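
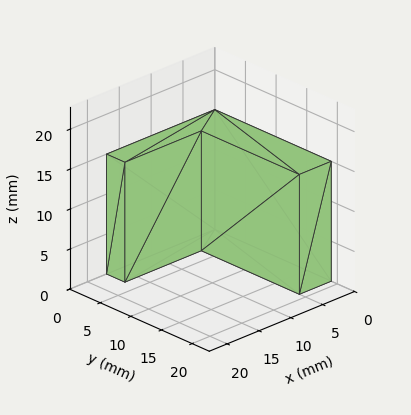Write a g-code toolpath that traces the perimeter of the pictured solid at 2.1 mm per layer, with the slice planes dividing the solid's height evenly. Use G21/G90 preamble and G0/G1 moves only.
Reading the render: the shape is an L-shaped prism: outer 17 × 19 mm, arm thicknesses ≈ 3 mm (horizontal) and 5 mm (vertical), extruded 15 mm in z (dimensions read to the nearest mm from the axis ticks). For the g-code, the solid's height is divided into equal slices at the stated Δz and each level perimeter traced with G1 moves after a G0 lift.

; perimeter-only toolpath
G21 ; units = mm
G90 ; absolute positioning
G28 ; home
; layer 1
G0 Z2.1
G0 X0.0 Y0.0
G1 X17.0 Y0.0
G1 X17.0 Y3.0
G1 X5.0 Y3.0
G1 X5.0 Y19.0
G1 X0.0 Y19.0
G1 X0.0 Y0.0
; layer 2
G0 Z4.3
G0 X0.0 Y0.0
G1 X17.0 Y0.0
G1 X17.0 Y3.0
G1 X5.0 Y3.0
G1 X5.0 Y19.0
G1 X0.0 Y19.0
G1 X0.0 Y0.0
; layer 3
G0 Z6.4
G0 X0.0 Y0.0
G1 X17.0 Y0.0
G1 X17.0 Y3.0
G1 X5.0 Y3.0
G1 X5.0 Y19.0
G1 X0.0 Y19.0
G1 X0.0 Y0.0
; layer 4
G0 Z8.6
G0 X0.0 Y0.0
G1 X17.0 Y0.0
G1 X17.0 Y3.0
G1 X5.0 Y3.0
G1 X5.0 Y19.0
G1 X0.0 Y19.0
G1 X0.0 Y0.0
; layer 5
G0 Z10.7
G0 X0.0 Y0.0
G1 X17.0 Y0.0
G1 X17.0 Y3.0
G1 X5.0 Y3.0
G1 X5.0 Y19.0
G1 X0.0 Y19.0
G1 X0.0 Y0.0
; layer 6
G0 Z12.9
G0 X0.0 Y0.0
G1 X17.0 Y0.0
G1 X17.0 Y3.0
G1 X5.0 Y3.0
G1 X5.0 Y19.0
G1 X0.0 Y19.0
G1 X0.0 Y0.0
; layer 7
G0 Z15.0
G0 X0.0 Y0.0
G1 X17.0 Y0.0
G1 X17.0 Y3.0
G1 X5.0 Y3.0
G1 X5.0 Y19.0
G1 X0.0 Y19.0
G1 X0.0 Y0.0
M2 ; end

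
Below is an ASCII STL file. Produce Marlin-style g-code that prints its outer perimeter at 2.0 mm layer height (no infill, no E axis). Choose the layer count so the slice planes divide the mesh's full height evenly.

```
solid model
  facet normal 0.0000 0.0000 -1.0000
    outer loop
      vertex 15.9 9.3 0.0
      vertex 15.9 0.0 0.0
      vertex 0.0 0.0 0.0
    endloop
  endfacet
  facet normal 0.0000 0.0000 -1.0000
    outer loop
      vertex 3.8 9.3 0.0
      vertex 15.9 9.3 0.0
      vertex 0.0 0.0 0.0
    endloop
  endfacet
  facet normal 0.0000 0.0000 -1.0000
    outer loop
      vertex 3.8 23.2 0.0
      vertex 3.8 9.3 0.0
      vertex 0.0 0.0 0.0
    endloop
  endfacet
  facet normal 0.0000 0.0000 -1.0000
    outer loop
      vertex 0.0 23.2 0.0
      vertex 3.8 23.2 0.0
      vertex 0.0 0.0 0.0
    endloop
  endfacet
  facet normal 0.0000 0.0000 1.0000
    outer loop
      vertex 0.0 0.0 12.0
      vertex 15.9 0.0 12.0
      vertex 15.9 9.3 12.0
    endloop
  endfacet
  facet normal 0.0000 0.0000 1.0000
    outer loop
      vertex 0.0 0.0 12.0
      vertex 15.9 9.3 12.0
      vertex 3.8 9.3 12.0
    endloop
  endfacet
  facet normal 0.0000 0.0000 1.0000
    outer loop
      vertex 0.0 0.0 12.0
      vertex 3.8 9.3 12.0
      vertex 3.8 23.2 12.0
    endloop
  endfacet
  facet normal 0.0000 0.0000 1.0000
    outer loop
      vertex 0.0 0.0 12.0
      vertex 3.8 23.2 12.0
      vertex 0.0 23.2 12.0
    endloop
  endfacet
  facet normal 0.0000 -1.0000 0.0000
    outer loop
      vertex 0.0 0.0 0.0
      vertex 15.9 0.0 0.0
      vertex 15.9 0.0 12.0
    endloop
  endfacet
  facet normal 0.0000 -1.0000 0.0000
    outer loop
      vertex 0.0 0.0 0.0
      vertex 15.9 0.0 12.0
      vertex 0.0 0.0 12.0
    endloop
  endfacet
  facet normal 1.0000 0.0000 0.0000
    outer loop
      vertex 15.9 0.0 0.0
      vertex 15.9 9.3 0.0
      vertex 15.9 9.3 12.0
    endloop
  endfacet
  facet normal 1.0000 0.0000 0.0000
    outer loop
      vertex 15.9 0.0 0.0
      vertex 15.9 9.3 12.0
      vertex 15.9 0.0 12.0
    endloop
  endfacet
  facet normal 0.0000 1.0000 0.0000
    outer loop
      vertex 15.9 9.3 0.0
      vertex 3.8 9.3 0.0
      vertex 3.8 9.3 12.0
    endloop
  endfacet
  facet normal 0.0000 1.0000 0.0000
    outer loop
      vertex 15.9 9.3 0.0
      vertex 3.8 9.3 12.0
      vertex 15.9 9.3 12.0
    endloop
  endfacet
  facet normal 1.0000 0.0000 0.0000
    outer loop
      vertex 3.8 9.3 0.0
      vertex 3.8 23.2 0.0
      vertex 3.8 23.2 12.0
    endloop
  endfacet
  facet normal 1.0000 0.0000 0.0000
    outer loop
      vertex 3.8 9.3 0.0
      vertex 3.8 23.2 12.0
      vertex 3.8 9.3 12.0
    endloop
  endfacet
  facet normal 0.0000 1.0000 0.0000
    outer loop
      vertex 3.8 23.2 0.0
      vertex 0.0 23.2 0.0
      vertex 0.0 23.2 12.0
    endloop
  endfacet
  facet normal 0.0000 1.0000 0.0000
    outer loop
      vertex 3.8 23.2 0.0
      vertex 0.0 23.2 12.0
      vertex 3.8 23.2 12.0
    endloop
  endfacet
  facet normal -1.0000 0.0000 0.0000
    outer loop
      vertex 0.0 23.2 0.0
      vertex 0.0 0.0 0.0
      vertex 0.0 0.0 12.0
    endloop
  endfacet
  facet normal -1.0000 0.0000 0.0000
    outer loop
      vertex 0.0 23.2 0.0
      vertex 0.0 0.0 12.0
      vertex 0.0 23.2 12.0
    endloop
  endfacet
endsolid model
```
; perimeter-only toolpath
G21 ; units = mm
G90 ; absolute positioning
G28 ; home
; layer 1
G0 Z2.0
G0 X0.0 Y0.0
G1 X15.9 Y0.0
G1 X15.9 Y9.3
G1 X3.8 Y9.3
G1 X3.8 Y23.2
G1 X0.0 Y23.2
G1 X0.0 Y0.0
; layer 2
G0 Z4.0
G0 X0.0 Y0.0
G1 X15.9 Y0.0
G1 X15.9 Y9.3
G1 X3.8 Y9.3
G1 X3.8 Y23.2
G1 X0.0 Y23.2
G1 X0.0 Y0.0
; layer 3
G0 Z6.0
G0 X0.0 Y0.0
G1 X15.9 Y0.0
G1 X15.9 Y9.3
G1 X3.8 Y9.3
G1 X3.8 Y23.2
G1 X0.0 Y23.2
G1 X0.0 Y0.0
; layer 4
G0 Z8.0
G0 X0.0 Y0.0
G1 X15.9 Y0.0
G1 X15.9 Y9.3
G1 X3.8 Y9.3
G1 X3.8 Y23.2
G1 X0.0 Y23.2
G1 X0.0 Y0.0
; layer 5
G0 Z10.0
G0 X0.0 Y0.0
G1 X15.9 Y0.0
G1 X15.9 Y9.3
G1 X3.8 Y9.3
G1 X3.8 Y23.2
G1 X0.0 Y23.2
G1 X0.0 Y0.0
; layer 6
G0 Z12.0
G0 X0.0 Y0.0
G1 X15.9 Y0.0
G1 X15.9 Y9.3
G1 X3.8 Y9.3
G1 X3.8 Y23.2
G1 X0.0 Y23.2
G1 X0.0 Y0.0
M2 ; end

The solid is an L-shaped prism: outer 15.9 × 23.2 mm, arm thicknesses ≈ 9.3 mm (horizontal) and 3.8 mm (vertical), extruded 12 mm in z. Slicing at Δz = 2.0 mm — 6 equal slices spanning the solid's height, so layer i sits at z = i·h/6 — gives 6 non-empty perimeters. Each is a 6-segment closed polygon; G0 lifts to the layer z and rapids to the start vertex, then G1 traces the edges.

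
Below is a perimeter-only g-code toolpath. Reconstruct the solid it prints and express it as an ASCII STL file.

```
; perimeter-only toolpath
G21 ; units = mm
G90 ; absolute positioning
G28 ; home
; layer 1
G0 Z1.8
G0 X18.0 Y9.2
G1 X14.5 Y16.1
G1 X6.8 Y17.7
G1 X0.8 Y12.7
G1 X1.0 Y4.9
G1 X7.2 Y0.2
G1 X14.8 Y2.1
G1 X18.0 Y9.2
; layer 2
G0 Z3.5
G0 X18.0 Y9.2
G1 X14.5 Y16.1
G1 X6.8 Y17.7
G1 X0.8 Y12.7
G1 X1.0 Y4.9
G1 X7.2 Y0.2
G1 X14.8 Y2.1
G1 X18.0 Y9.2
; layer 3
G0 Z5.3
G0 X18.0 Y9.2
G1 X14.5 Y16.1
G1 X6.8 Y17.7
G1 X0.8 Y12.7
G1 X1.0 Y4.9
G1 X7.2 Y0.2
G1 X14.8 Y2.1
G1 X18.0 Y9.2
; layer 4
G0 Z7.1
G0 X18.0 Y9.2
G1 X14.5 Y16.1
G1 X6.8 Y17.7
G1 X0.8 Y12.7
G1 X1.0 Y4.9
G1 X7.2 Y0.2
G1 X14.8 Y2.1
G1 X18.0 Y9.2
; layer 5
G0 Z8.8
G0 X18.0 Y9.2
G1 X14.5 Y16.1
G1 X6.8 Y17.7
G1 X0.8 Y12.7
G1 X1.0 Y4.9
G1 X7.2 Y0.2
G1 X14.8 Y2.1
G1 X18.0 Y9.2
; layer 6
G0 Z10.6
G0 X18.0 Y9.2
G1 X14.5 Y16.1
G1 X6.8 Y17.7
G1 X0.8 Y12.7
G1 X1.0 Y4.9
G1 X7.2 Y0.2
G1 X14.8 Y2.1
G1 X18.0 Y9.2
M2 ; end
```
solid part
  facet normal 0.0000 0.0000 -1.0000
    outer loop
      vertex 6.8 17.7 0.0
      vertex 14.5 16.1 0.0
      vertex 18.0 9.2 0.0
    endloop
  endfacet
  facet normal 0.0000 0.0000 -1.0000
    outer loop
      vertex 0.8 12.7 0.0
      vertex 6.8 17.7 0.0
      vertex 18.0 9.2 0.0
    endloop
  endfacet
  facet normal 0.0000 0.0000 -1.0000
    outer loop
      vertex 1.0 4.9 0.0
      vertex 0.8 12.7 0.0
      vertex 18.0 9.2 0.0
    endloop
  endfacet
  facet normal 0.0000 0.0000 -1.0000
    outer loop
      vertex 7.2 0.2 0.0
      vertex 1.0 4.9 0.0
      vertex 18.0 9.2 0.0
    endloop
  endfacet
  facet normal 0.0000 0.0000 -1.0000
    outer loop
      vertex 14.8 2.1 0.0
      vertex 7.2 0.2 0.0
      vertex 18.0 9.2 0.0
    endloop
  endfacet
  facet normal 0.0000 0.0000 1.0000
    outer loop
      vertex 18.0 9.2 10.6
      vertex 14.5 16.1 10.6
      vertex 6.8 17.7 10.6
    endloop
  endfacet
  facet normal 0.0000 0.0000 1.0000
    outer loop
      vertex 18.0 9.2 10.6
      vertex 6.8 17.7 10.6
      vertex 0.8 12.7 10.6
    endloop
  endfacet
  facet normal 0.0000 0.0000 1.0000
    outer loop
      vertex 18.0 9.2 10.6
      vertex 0.8 12.7 10.6
      vertex 1.0 4.9 10.6
    endloop
  endfacet
  facet normal 0.0000 0.0000 1.0000
    outer loop
      vertex 18.0 9.2 10.6
      vertex 1.0 4.9 10.6
      vertex 7.2 0.2 10.6
    endloop
  endfacet
  facet normal 0.0000 0.0000 1.0000
    outer loop
      vertex 18.0 9.2 10.6
      vertex 7.2 0.2 10.6
      vertex 14.8 2.1 10.6
    endloop
  endfacet
  facet normal 0.8918 0.4524 0.0000
    outer loop
      vertex 18.0 9.2 0.0
      vertex 14.5 16.1 0.0
      vertex 14.5 16.1 10.6
    endloop
  endfacet
  facet normal 0.8918 0.4524 0.0000
    outer loop
      vertex 18.0 9.2 0.0
      vertex 14.5 16.1 10.6
      vertex 18.0 9.2 10.6
    endloop
  endfacet
  facet normal 0.2034 0.9791 0.0000
    outer loop
      vertex 14.5 16.1 0.0
      vertex 6.8 17.7 0.0
      vertex 6.8 17.7 10.6
    endloop
  endfacet
  facet normal 0.2034 0.9791 0.0000
    outer loop
      vertex 14.5 16.1 0.0
      vertex 6.8 17.7 10.6
      vertex 14.5 16.1 10.6
    endloop
  endfacet
  facet normal -0.6402 0.7682 0.0000
    outer loop
      vertex 6.8 17.7 0.0
      vertex 0.8 12.7 0.0
      vertex 0.8 12.7 10.6
    endloop
  endfacet
  facet normal -0.6402 0.7682 0.0000
    outer loop
      vertex 6.8 17.7 0.0
      vertex 0.8 12.7 10.6
      vertex 6.8 17.7 10.6
    endloop
  endfacet
  facet normal -0.9997 -0.0256 0.0000
    outer loop
      vertex 0.8 12.7 0.0
      vertex 1.0 4.9 0.0
      vertex 1.0 4.9 10.6
    endloop
  endfacet
  facet normal -0.9997 -0.0256 0.0000
    outer loop
      vertex 0.8 12.7 0.0
      vertex 1.0 4.9 10.6
      vertex 0.8 12.7 10.6
    endloop
  endfacet
  facet normal -0.6041 -0.7969 0.0000
    outer loop
      vertex 1.0 4.9 0.0
      vertex 7.2 0.2 0.0
      vertex 7.2 0.2 10.6
    endloop
  endfacet
  facet normal -0.6041 -0.7969 0.0000
    outer loop
      vertex 1.0 4.9 0.0
      vertex 7.2 0.2 10.6
      vertex 1.0 4.9 10.6
    endloop
  endfacet
  facet normal 0.2425 -0.9701 0.0000
    outer loop
      vertex 7.2 0.2 0.0
      vertex 14.8 2.1 0.0
      vertex 14.8 2.1 10.6
    endloop
  endfacet
  facet normal 0.2425 -0.9701 0.0000
    outer loop
      vertex 7.2 0.2 0.0
      vertex 14.8 2.1 10.6
      vertex 7.2 0.2 10.6
    endloop
  endfacet
  facet normal 0.9117 -0.4109 0.0000
    outer loop
      vertex 14.8 2.1 0.0
      vertex 18.0 9.2 0.0
      vertex 18.0 9.2 10.6
    endloop
  endfacet
  facet normal 0.9117 -0.4109 0.0000
    outer loop
      vertex 14.8 2.1 0.0
      vertex 18.0 9.2 10.6
      vertex 14.8 2.1 10.6
    endloop
  endfacet
endsolid part

The G0 Z moves step by Δz≈1.8 mm. Every layer's G1 loop is the same polygon, so the solid is a straight extrusion of it from z=0 to z≈10.6. Closing with flat bottom and top caps and triangulating gives 24 facets — a regular 7-sided prism (a cylinder approximated with 7 flat sides), circumscribed radius ≈ 9 mm, height ≈ 10.6 mm.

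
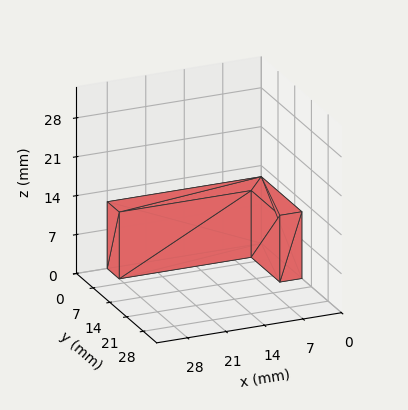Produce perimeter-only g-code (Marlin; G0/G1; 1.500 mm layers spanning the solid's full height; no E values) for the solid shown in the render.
Reading the render: the shape is an L-shaped prism: outer 28 × 17 mm, arm thicknesses ≈ 5 mm (horizontal) and 4 mm (vertical), extruded 12 mm in z (dimensions read to the nearest mm from the axis ticks). For the g-code, the solid's height is divided into equal slices at the stated Δz and each level perimeter traced with G1 moves after a G0 lift.

; perimeter-only toolpath
G21 ; units = mm
G90 ; absolute positioning
G28 ; home
; layer 1
G0 Z1.500
G0 X0.000 Y0.000
G1 X28.000 Y0.000
G1 X28.000 Y5.000
G1 X4.000 Y5.000
G1 X4.000 Y17.000
G1 X0.000 Y17.000
G1 X0.000 Y0.000
; layer 2
G0 Z3.000
G0 X0.000 Y0.000
G1 X28.000 Y0.000
G1 X28.000 Y5.000
G1 X4.000 Y5.000
G1 X4.000 Y17.000
G1 X0.000 Y17.000
G1 X0.000 Y0.000
; layer 3
G0 Z4.500
G0 X0.000 Y0.000
G1 X28.000 Y0.000
G1 X28.000 Y5.000
G1 X4.000 Y5.000
G1 X4.000 Y17.000
G1 X0.000 Y17.000
G1 X0.000 Y0.000
; layer 4
G0 Z6.000
G0 X0.000 Y0.000
G1 X28.000 Y0.000
G1 X28.000 Y5.000
G1 X4.000 Y5.000
G1 X4.000 Y17.000
G1 X0.000 Y17.000
G1 X0.000 Y0.000
; layer 5
G0 Z7.500
G0 X0.000 Y0.000
G1 X28.000 Y0.000
G1 X28.000 Y5.000
G1 X4.000 Y5.000
G1 X4.000 Y17.000
G1 X0.000 Y17.000
G1 X0.000 Y0.000
; layer 6
G0 Z9.000
G0 X0.000 Y0.000
G1 X28.000 Y0.000
G1 X28.000 Y5.000
G1 X4.000 Y5.000
G1 X4.000 Y17.000
G1 X0.000 Y17.000
G1 X0.000 Y0.000
; layer 7
G0 Z10.500
G0 X0.000 Y0.000
G1 X28.000 Y0.000
G1 X28.000 Y5.000
G1 X4.000 Y5.000
G1 X4.000 Y17.000
G1 X0.000 Y17.000
G1 X0.000 Y0.000
; layer 8
G0 Z12.000
G0 X0.000 Y0.000
G1 X28.000 Y0.000
G1 X28.000 Y5.000
G1 X4.000 Y5.000
G1 X4.000 Y17.000
G1 X0.000 Y17.000
G1 X0.000 Y0.000
M2 ; end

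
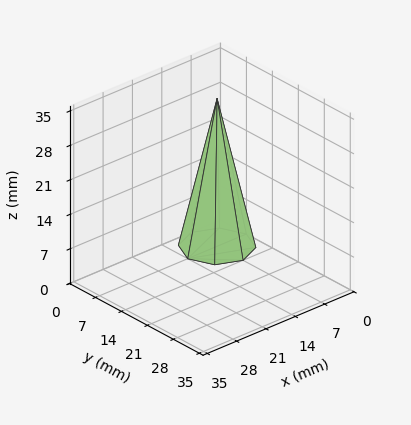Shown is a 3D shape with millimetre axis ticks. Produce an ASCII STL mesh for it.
Reading the render: the shape is a regular 8-sided pyramid, base circumscribed radius ≈ 7 mm, apex at z ≈ 30 mm (dimensions read to the nearest mm from the axis ticks). For the STL, each face is triangulated and given an outward normal.

solid part
  facet normal 0.0000 0.0000 -1.0000
    outer loop
      vertex 7.0 14.0 0.0
      vertex 11.9 11.9 0.0
      vertex 14.0 7.0 0.0
    endloop
  endfacet
  facet normal 0.0000 0.0000 -1.0000
    outer loop
      vertex 2.1 11.9 0.0
      vertex 7.0 14.0 0.0
      vertex 14.0 7.0 0.0
    endloop
  endfacet
  facet normal 0.0000 0.0000 -1.0000
    outer loop
      vertex 0.0 7.0 0.0
      vertex 2.1 11.9 0.0
      vertex 14.0 7.0 0.0
    endloop
  endfacet
  facet normal 0.0000 0.0000 -1.0000
    outer loop
      vertex 2.1 2.1 0.0
      vertex 0.0 7.0 0.0
      vertex 14.0 7.0 0.0
    endloop
  endfacet
  facet normal 0.0000 0.0000 -1.0000
    outer loop
      vertex 7.0 0.0 0.0
      vertex 2.1 2.1 0.0
      vertex 14.0 7.0 0.0
    endloop
  endfacet
  facet normal 0.0000 0.0000 -1.0000
    outer loop
      vertex 11.9 2.1 0.0
      vertex 7.0 0.0 0.0
      vertex 14.0 7.0 0.0
    endloop
  endfacet
  facet normal 0.8987 0.3852 0.2097
    outer loop
      vertex 14.0 7.0 0.0
      vertex 11.9 11.9 0.0
      vertex 7.0 7.0 30.0
    endloop
  endfacet
  facet normal 0.3852 0.8987 0.2097
    outer loop
      vertex 11.9 11.9 0.0
      vertex 7.0 14.0 0.0
      vertex 7.0 7.0 30.0
    endloop
  endfacet
  facet normal -0.3852 0.8987 0.2097
    outer loop
      vertex 7.0 14.0 0.0
      vertex 2.1 11.9 0.0
      vertex 7.0 7.0 30.0
    endloop
  endfacet
  facet normal -0.8987 0.3852 0.2097
    outer loop
      vertex 2.1 11.9 0.0
      vertex 0.0 7.0 0.0
      vertex 7.0 7.0 30.0
    endloop
  endfacet
  facet normal -0.8987 -0.3852 0.2097
    outer loop
      vertex 0.0 7.0 0.0
      vertex 2.1 2.1 0.0
      vertex 7.0 7.0 30.0
    endloop
  endfacet
  facet normal -0.3852 -0.8987 0.2097
    outer loop
      vertex 2.1 2.1 0.0
      vertex 7.0 0.0 0.0
      vertex 7.0 7.0 30.0
    endloop
  endfacet
  facet normal 0.3852 -0.8987 0.2097
    outer loop
      vertex 7.0 0.0 0.0
      vertex 11.9 2.1 0.0
      vertex 7.0 7.0 30.0
    endloop
  endfacet
  facet normal 0.8987 -0.3852 0.2097
    outer loop
      vertex 11.9 2.1 0.0
      vertex 14.0 7.0 0.0
      vertex 7.0 7.0 30.0
    endloop
  endfacet
endsolid part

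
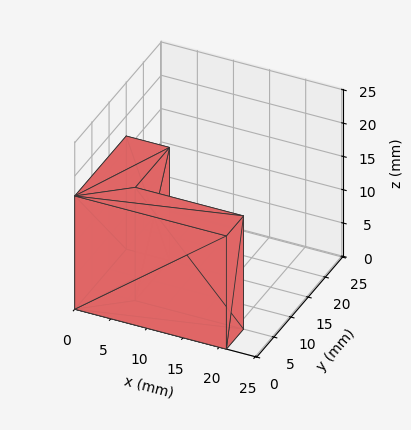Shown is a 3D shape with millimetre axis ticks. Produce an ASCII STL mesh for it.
Reading the render: the shape is an L-shaped prism: outer 21 × 15 mm, arm thicknesses ≈ 5 mm (horizontal) and 6 mm (vertical), extruded 17 mm in z (dimensions read to the nearest mm from the axis ticks). For the STL, each face is triangulated and given an outward normal.

solid part
  facet normal 0.0000 0.0000 -1.0000
    outer loop
      vertex 21.00 5.00 0.00
      vertex 21.00 0.00 0.00
      vertex 0.00 0.00 0.00
    endloop
  endfacet
  facet normal 0.0000 0.0000 -1.0000
    outer loop
      vertex 6.00 5.00 0.00
      vertex 21.00 5.00 0.00
      vertex 0.00 0.00 0.00
    endloop
  endfacet
  facet normal 0.0000 0.0000 -1.0000
    outer loop
      vertex 6.00 15.00 0.00
      vertex 6.00 5.00 0.00
      vertex 0.00 0.00 0.00
    endloop
  endfacet
  facet normal 0.0000 0.0000 -1.0000
    outer loop
      vertex 0.00 15.00 0.00
      vertex 6.00 15.00 0.00
      vertex 0.00 0.00 0.00
    endloop
  endfacet
  facet normal 0.0000 0.0000 1.0000
    outer loop
      vertex 0.00 0.00 17.00
      vertex 21.00 0.00 17.00
      vertex 21.00 5.00 17.00
    endloop
  endfacet
  facet normal 0.0000 0.0000 1.0000
    outer loop
      vertex 0.00 0.00 17.00
      vertex 21.00 5.00 17.00
      vertex 6.00 5.00 17.00
    endloop
  endfacet
  facet normal 0.0000 0.0000 1.0000
    outer loop
      vertex 0.00 0.00 17.00
      vertex 6.00 5.00 17.00
      vertex 6.00 15.00 17.00
    endloop
  endfacet
  facet normal 0.0000 0.0000 1.0000
    outer loop
      vertex 0.00 0.00 17.00
      vertex 6.00 15.00 17.00
      vertex 0.00 15.00 17.00
    endloop
  endfacet
  facet normal 0.0000 -1.0000 0.0000
    outer loop
      vertex 0.00 0.00 0.00
      vertex 21.00 0.00 0.00
      vertex 21.00 0.00 17.00
    endloop
  endfacet
  facet normal 0.0000 -1.0000 0.0000
    outer loop
      vertex 0.00 0.00 0.00
      vertex 21.00 0.00 17.00
      vertex 0.00 0.00 17.00
    endloop
  endfacet
  facet normal 1.0000 0.0000 0.0000
    outer loop
      vertex 21.00 0.00 0.00
      vertex 21.00 5.00 0.00
      vertex 21.00 5.00 17.00
    endloop
  endfacet
  facet normal 1.0000 0.0000 0.0000
    outer loop
      vertex 21.00 0.00 0.00
      vertex 21.00 5.00 17.00
      vertex 21.00 0.00 17.00
    endloop
  endfacet
  facet normal 0.0000 1.0000 0.0000
    outer loop
      vertex 21.00 5.00 0.00
      vertex 6.00 5.00 0.00
      vertex 6.00 5.00 17.00
    endloop
  endfacet
  facet normal 0.0000 1.0000 0.0000
    outer loop
      vertex 21.00 5.00 0.00
      vertex 6.00 5.00 17.00
      vertex 21.00 5.00 17.00
    endloop
  endfacet
  facet normal 1.0000 0.0000 0.0000
    outer loop
      vertex 6.00 5.00 0.00
      vertex 6.00 15.00 0.00
      vertex 6.00 15.00 17.00
    endloop
  endfacet
  facet normal 1.0000 0.0000 0.0000
    outer loop
      vertex 6.00 5.00 0.00
      vertex 6.00 15.00 17.00
      vertex 6.00 5.00 17.00
    endloop
  endfacet
  facet normal 0.0000 1.0000 0.0000
    outer loop
      vertex 6.00 15.00 0.00
      vertex 0.00 15.00 0.00
      vertex 0.00 15.00 17.00
    endloop
  endfacet
  facet normal 0.0000 1.0000 0.0000
    outer loop
      vertex 6.00 15.00 0.00
      vertex 0.00 15.00 17.00
      vertex 6.00 15.00 17.00
    endloop
  endfacet
  facet normal -1.0000 0.0000 0.0000
    outer loop
      vertex 0.00 15.00 0.00
      vertex 0.00 0.00 0.00
      vertex 0.00 0.00 17.00
    endloop
  endfacet
  facet normal -1.0000 0.0000 0.0000
    outer loop
      vertex 0.00 15.00 0.00
      vertex 0.00 0.00 17.00
      vertex 0.00 15.00 17.00
    endloop
  endfacet
endsolid part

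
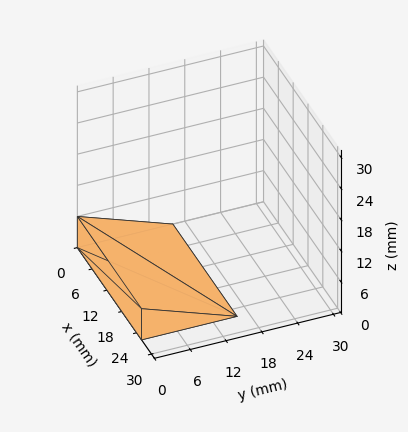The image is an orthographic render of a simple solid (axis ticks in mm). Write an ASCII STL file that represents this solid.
Reading the render: the shape is a wedge (ramp): 26 × 16 mm base, rising to 6 mm along the y=0 edge and sloping linearly to z=0 at y=16 (dimensions read to the nearest mm from the axis ticks). For the STL, each face is triangulated and given an outward normal.

solid part
  facet normal 0.0000 0.0000 -1.0000
    outer loop
      vertex 26.000 16.000 0.000
      vertex 26.000 0.000 0.000
      vertex 0.000 0.000 0.000
    endloop
  endfacet
  facet normal 0.0000 0.0000 -1.0000
    outer loop
      vertex 0.000 16.000 0.000
      vertex 26.000 16.000 0.000
      vertex 0.000 0.000 0.000
    endloop
  endfacet
  facet normal 0.0000 -1.0000 0.0000
    outer loop
      vertex 0.000 0.000 0.000
      vertex 26.000 0.000 0.000
      vertex 26.000 0.000 6.000
    endloop
  endfacet
  facet normal 0.0000 -1.0000 0.0000
    outer loop
      vertex 0.000 0.000 0.000
      vertex 26.000 0.000 6.000
      vertex 0.000 0.000 6.000
    endloop
  endfacet
  facet normal 0.0000 0.3511 0.9363
    outer loop
      vertex 0.000 0.000 6.000
      vertex 26.000 0.000 6.000
      vertex 26.000 16.000 0.000
    endloop
  endfacet
  facet normal 0.0000 0.3511 0.9363
    outer loop
      vertex 0.000 0.000 6.000
      vertex 26.000 16.000 0.000
      vertex 0.000 16.000 0.000
    endloop
  endfacet
  facet normal -1.0000 0.0000 0.0000
    outer loop
      vertex 0.000 0.000 6.000
      vertex 0.000 16.000 0.000
      vertex 0.000 0.000 0.000
    endloop
  endfacet
  facet normal 1.0000 0.0000 0.0000
    outer loop
      vertex 26.000 0.000 0.000
      vertex 26.000 16.000 0.000
      vertex 26.000 0.000 6.000
    endloop
  endfacet
endsolid part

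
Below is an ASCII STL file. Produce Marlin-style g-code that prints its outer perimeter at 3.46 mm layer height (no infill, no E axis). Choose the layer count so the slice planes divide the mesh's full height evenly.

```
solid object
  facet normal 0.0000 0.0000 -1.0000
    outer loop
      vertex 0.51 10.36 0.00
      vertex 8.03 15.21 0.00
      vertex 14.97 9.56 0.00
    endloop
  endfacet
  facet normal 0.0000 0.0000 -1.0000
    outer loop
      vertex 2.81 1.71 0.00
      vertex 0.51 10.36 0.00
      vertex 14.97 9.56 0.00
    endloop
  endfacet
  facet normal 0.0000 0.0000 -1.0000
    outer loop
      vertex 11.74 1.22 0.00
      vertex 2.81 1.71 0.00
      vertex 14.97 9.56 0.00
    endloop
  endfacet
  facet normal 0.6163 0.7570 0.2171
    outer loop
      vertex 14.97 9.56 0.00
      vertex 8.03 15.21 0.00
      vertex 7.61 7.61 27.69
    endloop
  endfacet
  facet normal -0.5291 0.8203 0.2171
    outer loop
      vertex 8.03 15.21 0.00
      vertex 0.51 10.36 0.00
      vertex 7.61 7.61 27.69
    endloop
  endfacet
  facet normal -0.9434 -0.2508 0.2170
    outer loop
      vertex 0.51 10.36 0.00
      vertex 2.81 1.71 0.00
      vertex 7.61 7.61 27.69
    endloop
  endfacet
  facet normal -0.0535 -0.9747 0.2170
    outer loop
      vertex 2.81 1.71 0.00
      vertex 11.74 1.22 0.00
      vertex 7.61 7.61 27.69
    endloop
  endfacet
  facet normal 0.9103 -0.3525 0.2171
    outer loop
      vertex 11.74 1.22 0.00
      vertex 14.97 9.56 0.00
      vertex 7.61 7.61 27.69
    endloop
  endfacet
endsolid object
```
; perimeter-only toolpath
G21 ; units = mm
G90 ; absolute positioning
G28 ; home
; layer 1
G0 Z3.46
G0 X14.05 Y9.32
G1 X7.98 Y14.26
G1 X1.40 Y10.02
G1 X3.41 Y2.45
G1 X11.22 Y2.02
G1 X14.05 Y9.32
; layer 2
G0 Z6.92
G0 X13.13 Y9.07
G1 X7.92 Y13.31
G1 X2.29 Y9.67
G1 X4.01 Y3.19
G1 X10.71 Y2.82
G1 X13.13 Y9.07
; layer 3
G0 Z10.38
G0 X12.21 Y8.83
G1 X7.87 Y12.36
G1 X3.17 Y9.33
G1 X4.61 Y3.92
G1 X10.19 Y3.62
G1 X12.21 Y8.83
; layer 4
G0 Z13.85
G0 X11.29 Y8.59
G1 X7.82 Y11.41
G1 X4.06 Y8.98
G1 X5.21 Y4.66
G1 X9.68 Y4.42
G1 X11.29 Y8.59
; layer 5
G0 Z17.31
G0 X10.37 Y8.34
G1 X7.77 Y10.46
G1 X4.95 Y8.64
G1 X5.81 Y5.40
G1 X9.16 Y5.21
G1 X10.37 Y8.34
; layer 6
G0 Z20.77
G0 X9.45 Y8.10
G1 X7.71 Y9.51
G1 X5.84 Y8.30
G1 X6.41 Y6.14
G1 X8.64 Y6.01
G1 X9.45 Y8.10
; layer 7
G0 Z24.23
G0 X8.53 Y7.85
G1 X7.66 Y8.56
G1 X6.72 Y7.95
G1 X7.01 Y6.87
G1 X8.13 Y6.81
G1 X8.53 Y7.85
M2 ; end

The solid is a regular 5-sided pyramid, base circumscribed radius ≈ 7.61 mm, apex at z ≈ 27.7 mm. Slicing at Δz = 3.46 mm — 8 equal slices spanning the solid's height, so layer i sits at z = i·h/8 — gives 7 non-empty perimeters. Each is a 5-segment closed polygon; G0 lifts to the layer z and rapids to the start vertex, then G1 traces the edges. The cross-section shrinks linearly with z (the slice at the apex is degenerate and omitted).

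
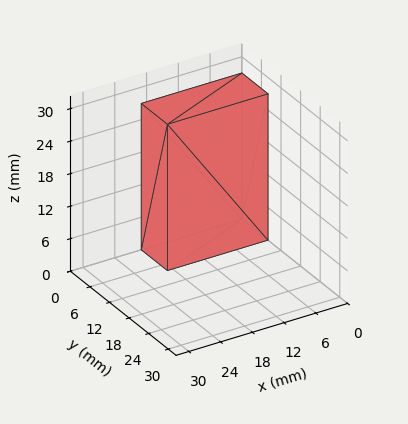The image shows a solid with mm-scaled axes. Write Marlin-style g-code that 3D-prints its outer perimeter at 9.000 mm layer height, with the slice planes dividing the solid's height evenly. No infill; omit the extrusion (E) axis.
Reading the render: the shape is a rectangular box, roughly 19 × 8 mm footprint and 27 mm tall (dimensions read to the nearest mm from the axis ticks). For the g-code, the solid's height is divided into equal slices at the stated Δz and each level perimeter traced with G1 moves after a G0 lift.

; perimeter-only toolpath
G21 ; units = mm
G90 ; absolute positioning
G28 ; home
; layer 1
G0 Z9.000
G0 X0.000 Y0.000
G1 X19.000 Y0.000
G1 X19.000 Y8.000
G1 X0.000 Y8.000
G1 X0.000 Y0.000
; layer 2
G0 Z18.000
G0 X0.000 Y0.000
G1 X19.000 Y0.000
G1 X19.000 Y8.000
G1 X0.000 Y8.000
G1 X0.000 Y0.000
; layer 3
G0 Z27.000
G0 X0.000 Y0.000
G1 X19.000 Y0.000
G1 X19.000 Y8.000
G1 X0.000 Y8.000
G1 X0.000 Y0.000
M2 ; end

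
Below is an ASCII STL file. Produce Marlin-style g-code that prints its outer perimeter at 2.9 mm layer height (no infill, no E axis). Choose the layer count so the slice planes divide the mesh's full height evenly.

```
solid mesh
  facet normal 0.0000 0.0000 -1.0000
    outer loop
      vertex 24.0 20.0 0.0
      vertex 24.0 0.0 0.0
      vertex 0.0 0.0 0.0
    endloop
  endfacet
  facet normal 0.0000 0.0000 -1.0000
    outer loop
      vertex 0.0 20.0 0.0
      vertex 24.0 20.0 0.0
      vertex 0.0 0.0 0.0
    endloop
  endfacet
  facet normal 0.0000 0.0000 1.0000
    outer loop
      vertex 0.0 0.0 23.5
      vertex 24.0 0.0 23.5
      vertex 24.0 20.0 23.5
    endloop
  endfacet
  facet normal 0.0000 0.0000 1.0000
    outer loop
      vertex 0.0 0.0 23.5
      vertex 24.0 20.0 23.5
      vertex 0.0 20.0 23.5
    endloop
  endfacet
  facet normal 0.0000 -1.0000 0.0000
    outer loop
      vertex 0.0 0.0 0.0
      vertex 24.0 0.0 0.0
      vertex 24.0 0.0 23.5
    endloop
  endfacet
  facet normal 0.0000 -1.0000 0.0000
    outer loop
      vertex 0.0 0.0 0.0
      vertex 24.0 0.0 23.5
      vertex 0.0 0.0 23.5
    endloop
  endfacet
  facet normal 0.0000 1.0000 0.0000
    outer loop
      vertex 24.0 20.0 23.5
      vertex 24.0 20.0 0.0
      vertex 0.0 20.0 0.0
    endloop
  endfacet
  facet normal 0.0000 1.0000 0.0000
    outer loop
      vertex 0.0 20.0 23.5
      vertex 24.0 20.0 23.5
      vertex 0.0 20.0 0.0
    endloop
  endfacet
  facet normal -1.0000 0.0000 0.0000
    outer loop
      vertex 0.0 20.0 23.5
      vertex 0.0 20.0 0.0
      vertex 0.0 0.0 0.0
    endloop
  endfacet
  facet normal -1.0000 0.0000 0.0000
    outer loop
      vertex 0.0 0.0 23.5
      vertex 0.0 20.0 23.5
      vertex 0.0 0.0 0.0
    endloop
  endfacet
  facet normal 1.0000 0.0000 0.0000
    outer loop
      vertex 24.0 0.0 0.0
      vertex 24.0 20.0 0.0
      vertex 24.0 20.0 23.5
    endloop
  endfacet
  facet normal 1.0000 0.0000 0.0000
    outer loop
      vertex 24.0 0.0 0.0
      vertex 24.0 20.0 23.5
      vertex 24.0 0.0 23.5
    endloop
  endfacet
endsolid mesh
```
; perimeter-only toolpath
G21 ; units = mm
G90 ; absolute positioning
G28 ; home
; layer 1
G0 Z2.9
G0 X0.0 Y0.0
G1 X24.0 Y0.0
G1 X24.0 Y20.0
G1 X0.0 Y20.0
G1 X0.0 Y0.0
; layer 2
G0 Z5.9
G0 X0.0 Y0.0
G1 X24.0 Y0.0
G1 X24.0 Y20.0
G1 X0.0 Y20.0
G1 X0.0 Y0.0
; layer 3
G0 Z8.8
G0 X0.0 Y0.0
G1 X24.0 Y0.0
G1 X24.0 Y20.0
G1 X0.0 Y20.0
G1 X0.0 Y0.0
; layer 4
G0 Z11.8
G0 X0.0 Y0.0
G1 X24.0 Y0.0
G1 X24.0 Y20.0
G1 X0.0 Y20.0
G1 X0.0 Y0.0
; layer 5
G0 Z14.7
G0 X0.0 Y0.0
G1 X24.0 Y0.0
G1 X24.0 Y20.0
G1 X0.0 Y20.0
G1 X0.0 Y0.0
; layer 6
G0 Z17.6
G0 X0.0 Y0.0
G1 X24.0 Y0.0
G1 X24.0 Y20.0
G1 X0.0 Y20.0
G1 X0.0 Y0.0
; layer 7
G0 Z20.6
G0 X0.0 Y0.0
G1 X24.0 Y0.0
G1 X24.0 Y20.0
G1 X0.0 Y20.0
G1 X0.0 Y0.0
; layer 8
G0 Z23.5
G0 X0.0 Y0.0
G1 X24.0 Y0.0
G1 X24.0 Y20.0
G1 X0.0 Y20.0
G1 X0.0 Y0.0
M2 ; end

The solid is a rectangular box, roughly 24 × 20 mm footprint and 23.5 mm tall. Slicing at Δz = 2.9 mm — 8 equal slices spanning the solid's height, so layer i sits at z = i·h/8 — gives 8 non-empty perimeters. Each is a 4-segment closed polygon; G0 lifts to the layer z and rapids to the start vertex, then G1 traces the edges.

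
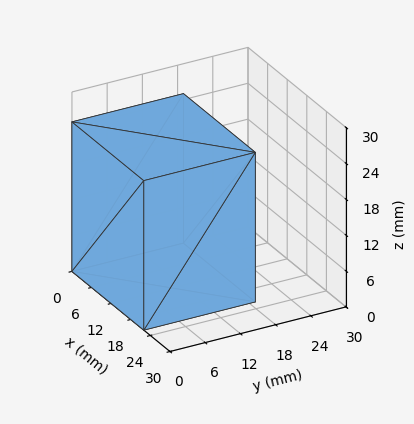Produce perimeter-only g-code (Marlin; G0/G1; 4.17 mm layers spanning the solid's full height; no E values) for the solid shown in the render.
Reading the render: the shape is a rectangular box, roughly 22 × 19 mm footprint and 25 mm tall (dimensions read to the nearest mm from the axis ticks). For the g-code, the solid's height is divided into equal slices at the stated Δz and each level perimeter traced with G1 moves after a G0 lift.

; perimeter-only toolpath
G21 ; units = mm
G90 ; absolute positioning
G28 ; home
; layer 1
G0 Z4.17
G0 X0.00 Y0.00
G1 X22.00 Y0.00
G1 X22.00 Y19.00
G1 X0.00 Y19.00
G1 X0.00 Y0.00
; layer 2
G0 Z8.33
G0 X0.00 Y0.00
G1 X22.00 Y0.00
G1 X22.00 Y19.00
G1 X0.00 Y19.00
G1 X0.00 Y0.00
; layer 3
G0 Z12.50
G0 X0.00 Y0.00
G1 X22.00 Y0.00
G1 X22.00 Y19.00
G1 X0.00 Y19.00
G1 X0.00 Y0.00
; layer 4
G0 Z16.67
G0 X0.00 Y0.00
G1 X22.00 Y0.00
G1 X22.00 Y19.00
G1 X0.00 Y19.00
G1 X0.00 Y0.00
; layer 5
G0 Z20.83
G0 X0.00 Y0.00
G1 X22.00 Y0.00
G1 X22.00 Y19.00
G1 X0.00 Y19.00
G1 X0.00 Y0.00
; layer 6
G0 Z25.00
G0 X0.00 Y0.00
G1 X22.00 Y0.00
G1 X22.00 Y19.00
G1 X0.00 Y19.00
G1 X0.00 Y0.00
M2 ; end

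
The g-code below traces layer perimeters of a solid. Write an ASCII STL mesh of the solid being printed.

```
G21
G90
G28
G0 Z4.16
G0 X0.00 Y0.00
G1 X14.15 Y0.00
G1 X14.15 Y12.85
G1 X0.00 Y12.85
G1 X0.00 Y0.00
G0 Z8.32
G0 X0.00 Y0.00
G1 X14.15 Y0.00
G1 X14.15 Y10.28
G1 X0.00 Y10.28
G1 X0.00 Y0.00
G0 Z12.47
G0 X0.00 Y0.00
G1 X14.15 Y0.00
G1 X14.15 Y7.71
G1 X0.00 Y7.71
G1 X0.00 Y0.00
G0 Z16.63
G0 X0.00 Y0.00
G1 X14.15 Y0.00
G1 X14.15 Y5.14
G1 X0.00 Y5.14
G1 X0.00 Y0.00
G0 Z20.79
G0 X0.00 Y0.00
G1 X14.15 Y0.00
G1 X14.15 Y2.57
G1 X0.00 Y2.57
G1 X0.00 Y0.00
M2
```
solid part
  facet normal 0.0000 0.0000 -1.0000
    outer loop
      vertex 14.15 15.42 0.00
      vertex 14.15 0.00 0.00
      vertex 0.00 0.00 0.00
    endloop
  endfacet
  facet normal 0.0000 0.0000 -1.0000
    outer loop
      vertex 0.00 15.42 0.00
      vertex 14.15 15.42 0.00
      vertex 0.00 0.00 0.00
    endloop
  endfacet
  facet normal 0.0000 -1.0000 0.0000
    outer loop
      vertex 0.00 0.00 0.00
      vertex 14.15 0.00 0.00
      vertex 14.15 0.00 24.95
    endloop
  endfacet
  facet normal 0.0000 -1.0000 0.0000
    outer loop
      vertex 0.00 0.00 0.00
      vertex 14.15 0.00 24.95
      vertex 0.00 0.00 24.95
    endloop
  endfacet
  facet normal 0.0000 0.8507 0.5257
    outer loop
      vertex 0.00 0.00 24.95
      vertex 14.15 0.00 24.95
      vertex 14.15 15.42 0.00
    endloop
  endfacet
  facet normal 0.0000 0.8507 0.5257
    outer loop
      vertex 0.00 0.00 24.95
      vertex 14.15 15.42 0.00
      vertex 0.00 15.42 0.00
    endloop
  endfacet
  facet normal -1.0000 0.0000 0.0000
    outer loop
      vertex 0.00 0.00 24.95
      vertex 0.00 15.42 0.00
      vertex 0.00 0.00 0.00
    endloop
  endfacet
  facet normal 1.0000 0.0000 0.0000
    outer loop
      vertex 14.15 0.00 0.00
      vertex 14.15 15.42 0.00
      vertex 14.15 0.00 24.95
    endloop
  endfacet
endsolid part

The G0 Z moves step by Δz≈4.16 mm. The G1 loops shrink linearly with z, so the solid tapers from its base footprint up to z≈24.9. Closing with a flat bottom cap and the tapered top and triangulating gives 8 facets — a wedge (ramp): 14.2 × 15.4 mm base, rising to 24.9 mm along the y=0 edge and sloping linearly to z=0 at y=15.4.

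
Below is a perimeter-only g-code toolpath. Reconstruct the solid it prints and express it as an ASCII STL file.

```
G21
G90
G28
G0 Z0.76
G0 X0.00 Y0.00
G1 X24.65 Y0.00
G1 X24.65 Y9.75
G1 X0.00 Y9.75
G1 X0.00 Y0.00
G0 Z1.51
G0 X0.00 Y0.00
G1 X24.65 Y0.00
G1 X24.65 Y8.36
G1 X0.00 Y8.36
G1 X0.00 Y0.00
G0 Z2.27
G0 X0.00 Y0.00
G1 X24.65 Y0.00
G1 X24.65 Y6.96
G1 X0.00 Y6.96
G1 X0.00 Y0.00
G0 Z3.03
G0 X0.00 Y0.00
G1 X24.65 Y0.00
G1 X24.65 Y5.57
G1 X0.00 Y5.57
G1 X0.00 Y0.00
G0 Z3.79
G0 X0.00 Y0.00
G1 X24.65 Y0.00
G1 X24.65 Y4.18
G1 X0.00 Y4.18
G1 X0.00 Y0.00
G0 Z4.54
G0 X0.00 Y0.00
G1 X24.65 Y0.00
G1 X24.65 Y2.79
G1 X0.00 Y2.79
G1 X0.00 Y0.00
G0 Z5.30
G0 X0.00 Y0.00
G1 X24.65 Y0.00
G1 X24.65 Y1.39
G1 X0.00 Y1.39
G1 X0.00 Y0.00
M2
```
solid part
  facet normal 0.0000 0.0000 -1.0000
    outer loop
      vertex 24.65 11.14 0.00
      vertex 24.65 0.00 0.00
      vertex 0.00 0.00 0.00
    endloop
  endfacet
  facet normal 0.0000 0.0000 -1.0000
    outer loop
      vertex 0.00 11.14 0.00
      vertex 24.65 11.14 0.00
      vertex 0.00 0.00 0.00
    endloop
  endfacet
  facet normal 0.0000 -1.0000 0.0000
    outer loop
      vertex 0.00 0.00 0.00
      vertex 24.65 0.00 0.00
      vertex 24.65 0.00 6.06
    endloop
  endfacet
  facet normal 0.0000 -1.0000 0.0000
    outer loop
      vertex 0.00 0.00 0.00
      vertex 24.65 0.00 6.06
      vertex 0.00 0.00 6.06
    endloop
  endfacet
  facet normal 0.0000 0.4779 0.8784
    outer loop
      vertex 0.00 0.00 6.06
      vertex 24.65 0.00 6.06
      vertex 24.65 11.14 0.00
    endloop
  endfacet
  facet normal 0.0000 0.4779 0.8784
    outer loop
      vertex 0.00 0.00 6.06
      vertex 24.65 11.14 0.00
      vertex 0.00 11.14 0.00
    endloop
  endfacet
  facet normal -1.0000 0.0000 0.0000
    outer loop
      vertex 0.00 0.00 6.06
      vertex 0.00 11.14 0.00
      vertex 0.00 0.00 0.00
    endloop
  endfacet
  facet normal 1.0000 0.0000 0.0000
    outer loop
      vertex 24.65 0.00 0.00
      vertex 24.65 11.14 0.00
      vertex 24.65 0.00 6.06
    endloop
  endfacet
endsolid part

The G0 Z moves step by Δz≈0.76 mm. The G1 loops shrink linearly with z, so the solid tapers from its base footprint up to z≈6.06. Closing with a flat bottom cap and the tapered top and triangulating gives 8 facets — a wedge (ramp): 24.6 × 11.1 mm base, rising to 6.06 mm along the y=0 edge and sloping linearly to z=0 at y=11.1.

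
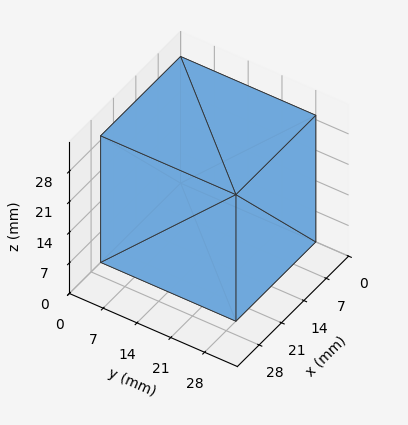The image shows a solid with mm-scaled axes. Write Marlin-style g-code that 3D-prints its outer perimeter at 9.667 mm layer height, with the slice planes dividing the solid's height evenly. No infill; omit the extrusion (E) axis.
Reading the render: the shape is a rectangular box, roughly 25 × 28 mm footprint and 29 mm tall (dimensions read to the nearest mm from the axis ticks). For the g-code, the solid's height is divided into equal slices at the stated Δz and each level perimeter traced with G1 moves after a G0 lift.

; perimeter-only toolpath
G21 ; units = mm
G90 ; absolute positioning
G28 ; home
; layer 1
G0 Z9.667
G0 X0.000 Y0.000
G1 X25.000 Y0.000
G1 X25.000 Y28.000
G1 X0.000 Y28.000
G1 X0.000 Y0.000
; layer 2
G0 Z19.333
G0 X0.000 Y0.000
G1 X25.000 Y0.000
G1 X25.000 Y28.000
G1 X0.000 Y28.000
G1 X0.000 Y0.000
; layer 3
G0 Z29.000
G0 X0.000 Y0.000
G1 X25.000 Y0.000
G1 X25.000 Y28.000
G1 X0.000 Y28.000
G1 X0.000 Y0.000
M2 ; end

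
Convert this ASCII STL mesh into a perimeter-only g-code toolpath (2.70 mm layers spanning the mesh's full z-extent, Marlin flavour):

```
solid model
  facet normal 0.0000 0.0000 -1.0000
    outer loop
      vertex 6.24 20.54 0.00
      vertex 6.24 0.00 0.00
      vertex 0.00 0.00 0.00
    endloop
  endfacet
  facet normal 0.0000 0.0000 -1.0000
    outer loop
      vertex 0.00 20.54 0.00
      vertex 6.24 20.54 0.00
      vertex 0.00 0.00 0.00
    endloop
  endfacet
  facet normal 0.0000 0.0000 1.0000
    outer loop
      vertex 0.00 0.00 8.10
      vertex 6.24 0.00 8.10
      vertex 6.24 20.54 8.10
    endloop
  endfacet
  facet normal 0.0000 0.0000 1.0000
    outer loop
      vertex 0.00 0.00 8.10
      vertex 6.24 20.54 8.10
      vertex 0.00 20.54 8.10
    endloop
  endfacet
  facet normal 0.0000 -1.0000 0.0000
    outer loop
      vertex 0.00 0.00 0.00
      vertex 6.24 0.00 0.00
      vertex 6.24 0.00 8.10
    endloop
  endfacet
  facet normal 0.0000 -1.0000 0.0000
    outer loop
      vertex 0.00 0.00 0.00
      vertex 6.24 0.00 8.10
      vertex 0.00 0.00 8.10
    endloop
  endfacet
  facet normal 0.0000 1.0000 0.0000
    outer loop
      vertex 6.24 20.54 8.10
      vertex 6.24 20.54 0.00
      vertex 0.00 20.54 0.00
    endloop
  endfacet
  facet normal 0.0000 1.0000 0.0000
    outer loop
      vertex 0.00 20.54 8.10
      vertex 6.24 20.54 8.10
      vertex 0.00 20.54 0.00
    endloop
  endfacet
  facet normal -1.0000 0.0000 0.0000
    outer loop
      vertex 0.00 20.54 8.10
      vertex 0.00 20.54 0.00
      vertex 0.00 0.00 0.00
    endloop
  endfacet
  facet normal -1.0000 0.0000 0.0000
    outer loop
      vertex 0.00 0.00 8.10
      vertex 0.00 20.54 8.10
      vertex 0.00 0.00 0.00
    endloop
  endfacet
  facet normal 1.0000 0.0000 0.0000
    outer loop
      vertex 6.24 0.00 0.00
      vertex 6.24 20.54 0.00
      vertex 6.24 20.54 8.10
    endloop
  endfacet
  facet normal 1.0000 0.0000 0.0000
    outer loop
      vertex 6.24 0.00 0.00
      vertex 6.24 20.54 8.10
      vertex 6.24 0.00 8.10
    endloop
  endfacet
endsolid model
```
; perimeter-only toolpath
G21 ; units = mm
G90 ; absolute positioning
G28 ; home
; layer 1
G0 Z2.70
G0 X0.00 Y0.00
G1 X6.24 Y0.00
G1 X6.24 Y20.54
G1 X0.00 Y20.54
G1 X0.00 Y0.00
; layer 2
G0 Z5.40
G0 X0.00 Y0.00
G1 X6.24 Y0.00
G1 X6.24 Y20.54
G1 X0.00 Y20.54
G1 X0.00 Y0.00
; layer 3
G0 Z8.10
G0 X0.00 Y0.00
G1 X6.24 Y0.00
G1 X6.24 Y20.54
G1 X0.00 Y20.54
G1 X0.00 Y0.00
M2 ; end

The solid is a rectangular box, roughly 6.24 × 20.5 mm footprint and 8.1 mm tall. Slicing at Δz = 2.70 mm — 3 equal slices spanning the solid's height, so layer i sits at z = i·h/3 — gives 3 non-empty perimeters. Each is a 4-segment closed polygon; G0 lifts to the layer z and rapids to the start vertex, then G1 traces the edges.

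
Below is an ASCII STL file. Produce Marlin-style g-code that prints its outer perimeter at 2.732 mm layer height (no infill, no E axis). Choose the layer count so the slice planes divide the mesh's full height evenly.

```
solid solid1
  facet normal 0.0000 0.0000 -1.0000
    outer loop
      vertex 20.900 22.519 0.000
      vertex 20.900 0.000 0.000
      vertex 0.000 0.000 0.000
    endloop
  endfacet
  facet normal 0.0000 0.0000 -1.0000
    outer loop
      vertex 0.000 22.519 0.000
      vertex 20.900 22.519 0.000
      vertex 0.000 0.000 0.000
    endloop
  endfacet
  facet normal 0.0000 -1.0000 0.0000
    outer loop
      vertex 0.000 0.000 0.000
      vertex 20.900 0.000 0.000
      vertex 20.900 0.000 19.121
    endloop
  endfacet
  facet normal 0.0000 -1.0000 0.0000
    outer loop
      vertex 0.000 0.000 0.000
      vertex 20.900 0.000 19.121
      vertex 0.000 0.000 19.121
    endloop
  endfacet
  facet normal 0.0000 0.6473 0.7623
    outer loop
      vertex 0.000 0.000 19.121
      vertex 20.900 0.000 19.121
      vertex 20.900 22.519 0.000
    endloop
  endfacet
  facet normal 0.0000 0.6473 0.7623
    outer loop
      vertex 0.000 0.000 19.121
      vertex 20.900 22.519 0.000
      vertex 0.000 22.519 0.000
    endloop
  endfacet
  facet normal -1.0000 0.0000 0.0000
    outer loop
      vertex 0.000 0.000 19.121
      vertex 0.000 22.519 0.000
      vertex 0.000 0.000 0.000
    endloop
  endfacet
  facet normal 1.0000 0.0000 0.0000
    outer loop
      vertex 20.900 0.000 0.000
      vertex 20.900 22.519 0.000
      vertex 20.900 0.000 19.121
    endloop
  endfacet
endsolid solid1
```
; perimeter-only toolpath
G21 ; units = mm
G90 ; absolute positioning
G28 ; home
; layer 1
G0 Z2.732
G0 X0.000 Y0.000
G1 X20.900 Y0.000
G1 X20.900 Y19.302
G1 X0.000 Y19.302
G1 X0.000 Y0.000
; layer 2
G0 Z5.463
G0 X0.000 Y0.000
G1 X20.900 Y0.000
G1 X20.900 Y16.085
G1 X0.000 Y16.085
G1 X0.000 Y0.000
; layer 3
G0 Z8.195
G0 X0.000 Y0.000
G1 X20.900 Y0.000
G1 X20.900 Y12.868
G1 X0.000 Y12.868
G1 X0.000 Y0.000
; layer 4
G0 Z10.926
G0 X0.000 Y0.000
G1 X20.900 Y0.000
G1 X20.900 Y9.651
G1 X0.000 Y9.651
G1 X0.000 Y0.000
; layer 5
G0 Z13.658
G0 X0.000 Y0.000
G1 X20.900 Y0.000
G1 X20.900 Y6.434
G1 X0.000 Y6.434
G1 X0.000 Y0.000
; layer 6
G0 Z16.389
G0 X0.000 Y0.000
G1 X20.900 Y0.000
G1 X20.900 Y3.217
G1 X0.000 Y3.217
G1 X0.000 Y0.000
M2 ; end

The solid is a wedge (ramp): 20.9 × 22.5 mm base, rising to 19.1 mm along the y=0 edge and sloping linearly to z=0 at y=22.5. Slicing at Δz = 2.732 mm — 7 equal slices spanning the solid's height, so layer i sits at z = i·h/7 — gives 6 non-empty perimeters. Each is a 4-segment closed polygon; G0 lifts to the layer z and rapids to the start vertex, then G1 traces the edges. The cross-section shrinks linearly with z (the slice at the apex is degenerate and omitted).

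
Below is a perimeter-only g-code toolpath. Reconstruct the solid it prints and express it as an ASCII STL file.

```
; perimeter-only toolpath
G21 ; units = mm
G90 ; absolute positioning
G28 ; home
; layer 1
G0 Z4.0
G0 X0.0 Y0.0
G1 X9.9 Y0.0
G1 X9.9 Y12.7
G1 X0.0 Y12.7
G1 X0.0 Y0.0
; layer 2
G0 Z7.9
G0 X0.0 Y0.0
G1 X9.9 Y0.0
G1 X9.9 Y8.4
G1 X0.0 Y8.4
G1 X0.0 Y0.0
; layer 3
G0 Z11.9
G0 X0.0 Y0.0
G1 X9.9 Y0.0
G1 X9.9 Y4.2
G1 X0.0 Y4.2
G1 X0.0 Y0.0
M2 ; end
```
solid part
  facet normal 0.0000 0.0000 -1.0000
    outer loop
      vertex 9.9 16.9 0.0
      vertex 9.9 0.0 0.0
      vertex 0.0 0.0 0.0
    endloop
  endfacet
  facet normal 0.0000 0.0000 -1.0000
    outer loop
      vertex 0.0 16.9 0.0
      vertex 9.9 16.9 0.0
      vertex 0.0 0.0 0.0
    endloop
  endfacet
  facet normal 0.0000 -1.0000 0.0000
    outer loop
      vertex 0.0 0.0 0.0
      vertex 9.9 0.0 0.0
      vertex 9.9 0.0 15.8
    endloop
  endfacet
  facet normal 0.0000 -1.0000 0.0000
    outer loop
      vertex 0.0 0.0 0.0
      vertex 9.9 0.0 15.8
      vertex 0.0 0.0 15.8
    endloop
  endfacet
  facet normal 0.0000 0.6829 0.7305
    outer loop
      vertex 0.0 0.0 15.8
      vertex 9.9 0.0 15.8
      vertex 9.9 16.9 0.0
    endloop
  endfacet
  facet normal 0.0000 0.6829 0.7305
    outer loop
      vertex 0.0 0.0 15.8
      vertex 9.9 16.9 0.0
      vertex 0.0 16.9 0.0
    endloop
  endfacet
  facet normal -1.0000 0.0000 0.0000
    outer loop
      vertex 0.0 0.0 15.8
      vertex 0.0 16.9 0.0
      vertex 0.0 0.0 0.0
    endloop
  endfacet
  facet normal 1.0000 0.0000 0.0000
    outer loop
      vertex 9.9 0.0 0.0
      vertex 9.9 16.9 0.0
      vertex 9.9 0.0 15.8
    endloop
  endfacet
endsolid part

The G0 Z moves step by Δz≈4.0 mm. The G1 loops shrink linearly with z, so the solid tapers from its base footprint up to z≈15.8. Closing with a flat bottom cap and the tapered top and triangulating gives 8 facets — a wedge (ramp): 9.9 × 16.9 mm base, rising to 15.8 mm along the y=0 edge and sloping linearly to z=0 at y=16.9.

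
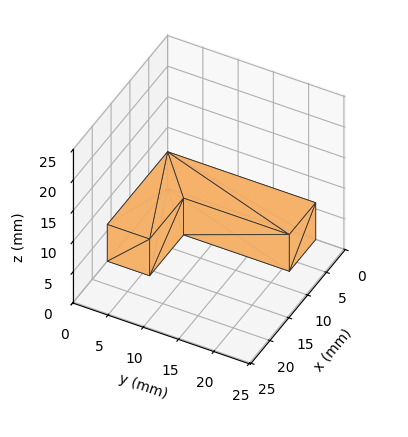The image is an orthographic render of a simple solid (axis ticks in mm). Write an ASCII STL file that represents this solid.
Reading the render: the shape is an L-shaped prism: outer 16 × 21 mm, arm thicknesses ≈ 6 mm (horizontal) and 7 mm (vertical), extruded 6 mm in z (dimensions read to the nearest mm from the axis ticks). For the STL, each face is triangulated and given an outward normal.

solid part
  facet normal 0.0000 0.0000 -1.0000
    outer loop
      vertex 16.0 6.0 0.0
      vertex 16.0 0.0 0.0
      vertex 0.0 0.0 0.0
    endloop
  endfacet
  facet normal 0.0000 0.0000 -1.0000
    outer loop
      vertex 7.0 6.0 0.0
      vertex 16.0 6.0 0.0
      vertex 0.0 0.0 0.0
    endloop
  endfacet
  facet normal 0.0000 0.0000 -1.0000
    outer loop
      vertex 7.0 21.0 0.0
      vertex 7.0 6.0 0.0
      vertex 0.0 0.0 0.0
    endloop
  endfacet
  facet normal 0.0000 0.0000 -1.0000
    outer loop
      vertex 0.0 21.0 0.0
      vertex 7.0 21.0 0.0
      vertex 0.0 0.0 0.0
    endloop
  endfacet
  facet normal 0.0000 0.0000 1.0000
    outer loop
      vertex 0.0 0.0 6.0
      vertex 16.0 0.0 6.0
      vertex 16.0 6.0 6.0
    endloop
  endfacet
  facet normal 0.0000 0.0000 1.0000
    outer loop
      vertex 0.0 0.0 6.0
      vertex 16.0 6.0 6.0
      vertex 7.0 6.0 6.0
    endloop
  endfacet
  facet normal 0.0000 0.0000 1.0000
    outer loop
      vertex 0.0 0.0 6.0
      vertex 7.0 6.0 6.0
      vertex 7.0 21.0 6.0
    endloop
  endfacet
  facet normal 0.0000 0.0000 1.0000
    outer loop
      vertex 0.0 0.0 6.0
      vertex 7.0 21.0 6.0
      vertex 0.0 21.0 6.0
    endloop
  endfacet
  facet normal 0.0000 -1.0000 0.0000
    outer loop
      vertex 0.0 0.0 0.0
      vertex 16.0 0.0 0.0
      vertex 16.0 0.0 6.0
    endloop
  endfacet
  facet normal 0.0000 -1.0000 0.0000
    outer loop
      vertex 0.0 0.0 0.0
      vertex 16.0 0.0 6.0
      vertex 0.0 0.0 6.0
    endloop
  endfacet
  facet normal 1.0000 0.0000 0.0000
    outer loop
      vertex 16.0 0.0 0.0
      vertex 16.0 6.0 0.0
      vertex 16.0 6.0 6.0
    endloop
  endfacet
  facet normal 1.0000 0.0000 0.0000
    outer loop
      vertex 16.0 0.0 0.0
      vertex 16.0 6.0 6.0
      vertex 16.0 0.0 6.0
    endloop
  endfacet
  facet normal 0.0000 1.0000 0.0000
    outer loop
      vertex 16.0 6.0 0.0
      vertex 7.0 6.0 0.0
      vertex 7.0 6.0 6.0
    endloop
  endfacet
  facet normal 0.0000 1.0000 0.0000
    outer loop
      vertex 16.0 6.0 0.0
      vertex 7.0 6.0 6.0
      vertex 16.0 6.0 6.0
    endloop
  endfacet
  facet normal 1.0000 0.0000 0.0000
    outer loop
      vertex 7.0 6.0 0.0
      vertex 7.0 21.0 0.0
      vertex 7.0 21.0 6.0
    endloop
  endfacet
  facet normal 1.0000 0.0000 0.0000
    outer loop
      vertex 7.0 6.0 0.0
      vertex 7.0 21.0 6.0
      vertex 7.0 6.0 6.0
    endloop
  endfacet
  facet normal 0.0000 1.0000 0.0000
    outer loop
      vertex 7.0 21.0 0.0
      vertex 0.0 21.0 0.0
      vertex 0.0 21.0 6.0
    endloop
  endfacet
  facet normal 0.0000 1.0000 0.0000
    outer loop
      vertex 7.0 21.0 0.0
      vertex 0.0 21.0 6.0
      vertex 7.0 21.0 6.0
    endloop
  endfacet
  facet normal -1.0000 0.0000 0.0000
    outer loop
      vertex 0.0 21.0 0.0
      vertex 0.0 0.0 0.0
      vertex 0.0 0.0 6.0
    endloop
  endfacet
  facet normal -1.0000 0.0000 0.0000
    outer loop
      vertex 0.0 21.0 0.0
      vertex 0.0 0.0 6.0
      vertex 0.0 21.0 6.0
    endloop
  endfacet
endsolid part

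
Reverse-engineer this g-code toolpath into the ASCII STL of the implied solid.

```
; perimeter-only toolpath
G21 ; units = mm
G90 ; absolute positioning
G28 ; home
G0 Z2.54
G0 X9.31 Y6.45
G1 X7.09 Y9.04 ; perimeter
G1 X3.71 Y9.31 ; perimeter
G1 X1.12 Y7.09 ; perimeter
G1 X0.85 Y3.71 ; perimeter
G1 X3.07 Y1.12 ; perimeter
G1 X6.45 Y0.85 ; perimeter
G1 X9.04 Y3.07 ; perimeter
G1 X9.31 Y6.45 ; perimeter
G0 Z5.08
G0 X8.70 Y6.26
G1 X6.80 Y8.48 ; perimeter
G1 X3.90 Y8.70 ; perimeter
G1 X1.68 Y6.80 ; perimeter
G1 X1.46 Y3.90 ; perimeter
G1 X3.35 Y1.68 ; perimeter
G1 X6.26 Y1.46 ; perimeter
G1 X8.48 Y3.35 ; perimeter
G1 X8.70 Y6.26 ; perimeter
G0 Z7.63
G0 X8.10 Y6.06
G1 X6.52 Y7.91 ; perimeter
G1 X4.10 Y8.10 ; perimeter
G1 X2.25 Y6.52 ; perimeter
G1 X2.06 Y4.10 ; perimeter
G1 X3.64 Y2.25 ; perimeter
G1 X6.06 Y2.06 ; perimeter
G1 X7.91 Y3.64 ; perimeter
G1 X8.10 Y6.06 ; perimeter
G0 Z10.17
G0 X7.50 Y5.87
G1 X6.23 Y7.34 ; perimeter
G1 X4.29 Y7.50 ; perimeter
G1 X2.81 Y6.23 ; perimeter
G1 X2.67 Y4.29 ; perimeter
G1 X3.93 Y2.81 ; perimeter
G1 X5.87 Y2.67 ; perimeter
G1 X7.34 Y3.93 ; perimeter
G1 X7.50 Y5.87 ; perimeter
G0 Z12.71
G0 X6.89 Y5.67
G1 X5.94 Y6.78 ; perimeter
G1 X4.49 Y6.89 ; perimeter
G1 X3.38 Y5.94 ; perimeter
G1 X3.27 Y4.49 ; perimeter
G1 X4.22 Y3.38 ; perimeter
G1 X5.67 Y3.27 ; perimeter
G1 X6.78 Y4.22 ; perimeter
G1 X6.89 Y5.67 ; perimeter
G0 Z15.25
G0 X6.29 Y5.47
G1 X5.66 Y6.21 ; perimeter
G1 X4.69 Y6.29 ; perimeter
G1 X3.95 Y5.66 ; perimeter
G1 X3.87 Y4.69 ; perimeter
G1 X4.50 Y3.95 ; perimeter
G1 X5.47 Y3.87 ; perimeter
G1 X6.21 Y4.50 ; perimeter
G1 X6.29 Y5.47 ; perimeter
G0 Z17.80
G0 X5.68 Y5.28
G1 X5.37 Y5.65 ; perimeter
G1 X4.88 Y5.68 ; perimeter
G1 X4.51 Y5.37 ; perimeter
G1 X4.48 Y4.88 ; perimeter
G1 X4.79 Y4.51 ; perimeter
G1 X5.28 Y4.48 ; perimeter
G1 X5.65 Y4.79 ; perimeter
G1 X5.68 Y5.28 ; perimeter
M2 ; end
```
solid part
  facet normal 0.0000 0.0000 -1.0000
    outer loop
      vertex 3.51 9.91 0.00
      vertex 7.38 9.61 0.00
      vertex 9.91 6.65 0.00
    endloop
  endfacet
  facet normal 0.0000 0.0000 -1.0000
    outer loop
      vertex 0.55 7.38 0.00
      vertex 3.51 9.91 0.00
      vertex 9.91 6.65 0.00
    endloop
  endfacet
  facet normal 0.0000 0.0000 -1.0000
    outer loop
      vertex 0.25 3.51 0.00
      vertex 0.55 7.38 0.00
      vertex 9.91 6.65 0.00
    endloop
  endfacet
  facet normal 0.0000 0.0000 -1.0000
    outer loop
      vertex 2.78 0.55 0.00
      vertex 0.25 3.51 0.00
      vertex 9.91 6.65 0.00
    endloop
  endfacet
  facet normal 0.0000 0.0000 -1.0000
    outer loop
      vertex 6.65 0.25 0.00
      vertex 2.78 0.55 0.00
      vertex 9.91 6.65 0.00
    endloop
  endfacet
  facet normal 0.0000 0.0000 -1.0000
    outer loop
      vertex 9.61 2.78 0.00
      vertex 6.65 0.25 0.00
      vertex 9.91 6.65 0.00
    endloop
  endfacet
  facet normal 0.7407 0.6331 0.2248
    outer loop
      vertex 9.91 6.65 0.00
      vertex 7.38 9.61 0.00
      vertex 5.08 5.08 20.34
    endloop
  endfacet
  facet normal 0.0753 0.9715 0.2249
    outer loop
      vertex 7.38 9.61 0.00
      vertex 3.51 9.91 0.00
      vertex 5.08 5.08 20.34
    endloop
  endfacet
  facet normal -0.6331 0.7407 0.2248
    outer loop
      vertex 3.51 9.91 0.00
      vertex 0.55 7.38 0.00
      vertex 5.08 5.08 20.34
    endloop
  endfacet
  facet normal -0.9715 0.0753 0.2249
    outer loop
      vertex 0.55 7.38 0.00
      vertex 0.25 3.51 0.00
      vertex 5.08 5.08 20.34
    endloop
  endfacet
  facet normal -0.7407 -0.6331 0.2248
    outer loop
      vertex 0.25 3.51 0.00
      vertex 2.78 0.55 0.00
      vertex 5.08 5.08 20.34
    endloop
  endfacet
  facet normal -0.0753 -0.9715 0.2249
    outer loop
      vertex 2.78 0.55 0.00
      vertex 6.65 0.25 0.00
      vertex 5.08 5.08 20.34
    endloop
  endfacet
  facet normal 0.6331 -0.7407 0.2248
    outer loop
      vertex 6.65 0.25 0.00
      vertex 9.61 2.78 0.00
      vertex 5.08 5.08 20.34
    endloop
  endfacet
  facet normal 0.9715 -0.0753 0.2249
    outer loop
      vertex 9.61 2.78 0.00
      vertex 9.91 6.65 0.00
      vertex 5.08 5.08 20.34
    endloop
  endfacet
endsolid part

The G0 Z moves step by Δz≈2.54 mm. The G1 loops shrink linearly with z, so the solid tapers from its base footprint up to z≈20.3. Closing with a flat bottom cap and the tapered top and triangulating gives 14 facets — a regular 8-sided pyramid, base circumscribed radius ≈ 5.08 mm, apex at z ≈ 20.3 mm.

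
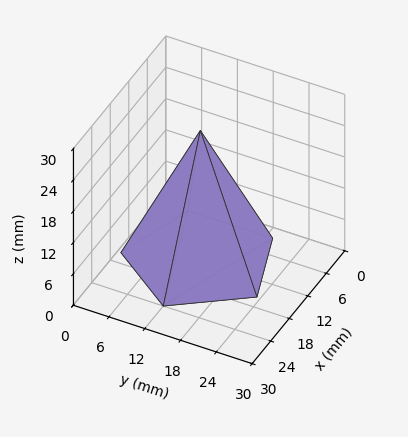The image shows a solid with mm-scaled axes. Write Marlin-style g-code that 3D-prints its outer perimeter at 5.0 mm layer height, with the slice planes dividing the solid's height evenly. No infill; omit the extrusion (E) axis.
Reading the render: the shape is a regular 5-sided pyramid, base circumscribed radius ≈ 12 mm, apex at z ≈ 25 mm (dimensions read to the nearest mm from the axis ticks). For the g-code, the solid's height is divided into equal slices at the stated Δz and each level perimeter traced with G1 moves after a G0 lift.

; perimeter-only toolpath
G21 ; units = mm
G90 ; absolute positioning
G28 ; home
; layer 1
G0 Z5.0
G0 X21.6 Y12.0
G1 X15.0 Y21.1
G1 X4.2 Y17.7
G1 X4.2 Y6.3
G1 X15.0 Y2.9
G1 X21.6 Y12.0
; layer 2
G0 Z10.0
G0 X19.2 Y12.0
G1 X14.2 Y18.8
G1 X6.2 Y16.3
G1 X6.2 Y7.7
G1 X14.2 Y5.2
G1 X19.2 Y12.0
; layer 3
G0 Z15.0
G0 X16.8 Y12.0
G1 X13.5 Y16.6
G1 X8.1 Y14.8
G1 X8.1 Y9.2
G1 X13.5 Y7.4
G1 X16.8 Y12.0
; layer 4
G0 Z20.0
G0 X14.4 Y12.0
G1 X12.7 Y14.3
G1 X10.1 Y13.4
G1 X10.1 Y10.6
G1 X12.7 Y9.7
G1 X14.4 Y12.0
M2 ; end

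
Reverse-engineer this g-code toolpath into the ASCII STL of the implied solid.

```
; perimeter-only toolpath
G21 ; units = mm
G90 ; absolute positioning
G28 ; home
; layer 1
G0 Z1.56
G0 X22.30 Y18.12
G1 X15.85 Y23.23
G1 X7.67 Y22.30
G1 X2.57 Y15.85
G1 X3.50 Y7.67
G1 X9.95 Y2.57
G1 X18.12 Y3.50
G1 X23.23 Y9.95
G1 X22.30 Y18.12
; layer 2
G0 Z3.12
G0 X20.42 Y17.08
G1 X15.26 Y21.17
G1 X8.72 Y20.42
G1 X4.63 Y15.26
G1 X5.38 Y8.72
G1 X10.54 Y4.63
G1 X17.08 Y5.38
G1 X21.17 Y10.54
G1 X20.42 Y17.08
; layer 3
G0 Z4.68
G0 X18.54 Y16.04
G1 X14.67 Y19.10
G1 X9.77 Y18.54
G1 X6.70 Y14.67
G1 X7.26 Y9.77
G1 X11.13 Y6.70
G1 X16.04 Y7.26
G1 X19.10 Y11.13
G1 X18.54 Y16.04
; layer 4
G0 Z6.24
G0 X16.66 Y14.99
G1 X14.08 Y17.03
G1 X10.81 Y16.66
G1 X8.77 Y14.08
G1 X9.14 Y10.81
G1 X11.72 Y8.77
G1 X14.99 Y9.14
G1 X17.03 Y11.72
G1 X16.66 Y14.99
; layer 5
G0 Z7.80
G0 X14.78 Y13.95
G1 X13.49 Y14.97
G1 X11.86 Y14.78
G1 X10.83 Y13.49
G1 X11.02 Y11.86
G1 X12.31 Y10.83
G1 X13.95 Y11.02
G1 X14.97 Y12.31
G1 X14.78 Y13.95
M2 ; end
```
solid part
  facet normal 0.0000 0.0000 -1.0000
    outer loop
      vertex 6.63 24.18 0.00
      vertex 16.44 25.30 0.00
      vertex 24.18 19.17 0.00
    endloop
  endfacet
  facet normal 0.0000 0.0000 -1.0000
    outer loop
      vertex 0.50 16.44 0.00
      vertex 6.63 24.18 0.00
      vertex 24.18 19.17 0.00
    endloop
  endfacet
  facet normal 0.0000 0.0000 -1.0000
    outer loop
      vertex 1.62 6.63 0.00
      vertex 0.50 16.44 0.00
      vertex 24.18 19.17 0.00
    endloop
  endfacet
  facet normal 0.0000 0.0000 -1.0000
    outer loop
      vertex 9.36 0.50 0.00
      vertex 1.62 6.63 0.00
      vertex 24.18 19.17 0.00
    endloop
  endfacet
  facet normal 0.0000 0.0000 -1.0000
    outer loop
      vertex 19.17 1.62 0.00
      vertex 9.36 0.50 0.00
      vertex 24.18 19.17 0.00
    endloop
  endfacet
  facet normal 0.0000 0.0000 -1.0000
    outer loop
      vertex 25.30 9.36 0.00
      vertex 19.17 1.62 0.00
      vertex 24.18 19.17 0.00
    endloop
  endfacet
  facet normal 0.3835 0.4842 0.7865
    outer loop
      vertex 24.18 19.17 0.00
      vertex 16.44 25.30 0.00
      vertex 12.90 12.90 9.36
    endloop
  endfacet
  facet normal -0.0701 0.6137 0.7865
    outer loop
      vertex 16.44 25.30 0.00
      vertex 6.63 24.18 0.00
      vertex 12.90 12.90 9.36
    endloop
  endfacet
  facet normal -0.4842 0.3835 0.7865
    outer loop
      vertex 6.63 24.18 0.00
      vertex 0.50 16.44 0.00
      vertex 12.90 12.90 9.36
    endloop
  endfacet
  facet normal -0.6137 -0.0701 0.7865
    outer loop
      vertex 0.50 16.44 0.00
      vertex 1.62 6.63 0.00
      vertex 12.90 12.90 9.36
    endloop
  endfacet
  facet normal -0.3835 -0.4842 0.7865
    outer loop
      vertex 1.62 6.63 0.00
      vertex 9.36 0.50 0.00
      vertex 12.90 12.90 9.36
    endloop
  endfacet
  facet normal 0.0701 -0.6137 0.7865
    outer loop
      vertex 9.36 0.50 0.00
      vertex 19.17 1.62 0.00
      vertex 12.90 12.90 9.36
    endloop
  endfacet
  facet normal 0.4842 -0.3835 0.7865
    outer loop
      vertex 19.17 1.62 0.00
      vertex 25.30 9.36 0.00
      vertex 12.90 12.90 9.36
    endloop
  endfacet
  facet normal 0.6137 0.0701 0.7865
    outer loop
      vertex 25.30 9.36 0.00
      vertex 24.18 19.17 0.00
      vertex 12.90 12.90 9.36
    endloop
  endfacet
endsolid part

The G0 Z moves step by Δz≈1.56 mm. The G1 loops shrink linearly with z, so the solid tapers from its base footprint up to z≈9.36. Closing with a flat bottom cap and the tapered top and triangulating gives 14 facets — a regular 8-sided pyramid, base circumscribed radius ≈ 12.9 mm, apex at z ≈ 9.36 mm.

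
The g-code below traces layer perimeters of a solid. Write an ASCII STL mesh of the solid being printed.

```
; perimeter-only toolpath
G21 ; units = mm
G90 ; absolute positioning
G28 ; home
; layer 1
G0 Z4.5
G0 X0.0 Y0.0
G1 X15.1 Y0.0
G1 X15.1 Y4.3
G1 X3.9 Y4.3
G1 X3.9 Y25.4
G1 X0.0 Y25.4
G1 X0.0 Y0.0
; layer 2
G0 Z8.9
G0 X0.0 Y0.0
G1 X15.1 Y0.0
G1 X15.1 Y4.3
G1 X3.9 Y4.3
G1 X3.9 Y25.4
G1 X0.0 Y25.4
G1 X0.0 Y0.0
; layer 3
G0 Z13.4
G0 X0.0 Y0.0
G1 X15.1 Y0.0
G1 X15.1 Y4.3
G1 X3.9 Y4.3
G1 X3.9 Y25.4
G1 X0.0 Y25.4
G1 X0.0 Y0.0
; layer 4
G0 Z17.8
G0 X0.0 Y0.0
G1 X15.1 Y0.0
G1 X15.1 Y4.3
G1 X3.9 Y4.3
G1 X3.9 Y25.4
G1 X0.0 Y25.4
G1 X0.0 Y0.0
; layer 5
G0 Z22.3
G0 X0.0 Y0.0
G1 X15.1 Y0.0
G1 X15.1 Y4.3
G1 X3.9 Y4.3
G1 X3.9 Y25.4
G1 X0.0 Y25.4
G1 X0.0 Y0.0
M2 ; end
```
solid part
  facet normal 0.0000 0.0000 -1.0000
    outer loop
      vertex 15.1 4.3 0.0
      vertex 15.1 0.0 0.0
      vertex 0.0 0.0 0.0
    endloop
  endfacet
  facet normal 0.0000 0.0000 -1.0000
    outer loop
      vertex 3.9 4.3 0.0
      vertex 15.1 4.3 0.0
      vertex 0.0 0.0 0.0
    endloop
  endfacet
  facet normal 0.0000 0.0000 -1.0000
    outer loop
      vertex 3.9 25.4 0.0
      vertex 3.9 4.3 0.0
      vertex 0.0 0.0 0.0
    endloop
  endfacet
  facet normal 0.0000 0.0000 -1.0000
    outer loop
      vertex 0.0 25.4 0.0
      vertex 3.9 25.4 0.0
      vertex 0.0 0.0 0.0
    endloop
  endfacet
  facet normal 0.0000 0.0000 1.0000
    outer loop
      vertex 0.0 0.0 22.3
      vertex 15.1 0.0 22.3
      vertex 15.1 4.3 22.3
    endloop
  endfacet
  facet normal 0.0000 0.0000 1.0000
    outer loop
      vertex 0.0 0.0 22.3
      vertex 15.1 4.3 22.3
      vertex 3.9 4.3 22.3
    endloop
  endfacet
  facet normal 0.0000 0.0000 1.0000
    outer loop
      vertex 0.0 0.0 22.3
      vertex 3.9 4.3 22.3
      vertex 3.9 25.4 22.3
    endloop
  endfacet
  facet normal 0.0000 0.0000 1.0000
    outer loop
      vertex 0.0 0.0 22.3
      vertex 3.9 25.4 22.3
      vertex 0.0 25.4 22.3
    endloop
  endfacet
  facet normal 0.0000 -1.0000 0.0000
    outer loop
      vertex 0.0 0.0 0.0
      vertex 15.1 0.0 0.0
      vertex 15.1 0.0 22.3
    endloop
  endfacet
  facet normal 0.0000 -1.0000 0.0000
    outer loop
      vertex 0.0 0.0 0.0
      vertex 15.1 0.0 22.3
      vertex 0.0 0.0 22.3
    endloop
  endfacet
  facet normal 1.0000 0.0000 0.0000
    outer loop
      vertex 15.1 0.0 0.0
      vertex 15.1 4.3 0.0
      vertex 15.1 4.3 22.3
    endloop
  endfacet
  facet normal 1.0000 0.0000 0.0000
    outer loop
      vertex 15.1 0.0 0.0
      vertex 15.1 4.3 22.3
      vertex 15.1 0.0 22.3
    endloop
  endfacet
  facet normal 0.0000 1.0000 0.0000
    outer loop
      vertex 15.1 4.3 0.0
      vertex 3.9 4.3 0.0
      vertex 3.9 4.3 22.3
    endloop
  endfacet
  facet normal 0.0000 1.0000 0.0000
    outer loop
      vertex 15.1 4.3 0.0
      vertex 3.9 4.3 22.3
      vertex 15.1 4.3 22.3
    endloop
  endfacet
  facet normal 1.0000 0.0000 0.0000
    outer loop
      vertex 3.9 4.3 0.0
      vertex 3.9 25.4 0.0
      vertex 3.9 25.4 22.3
    endloop
  endfacet
  facet normal 1.0000 0.0000 0.0000
    outer loop
      vertex 3.9 4.3 0.0
      vertex 3.9 25.4 22.3
      vertex 3.9 4.3 22.3
    endloop
  endfacet
  facet normal 0.0000 1.0000 0.0000
    outer loop
      vertex 3.9 25.4 0.0
      vertex 0.0 25.4 0.0
      vertex 0.0 25.4 22.3
    endloop
  endfacet
  facet normal 0.0000 1.0000 0.0000
    outer loop
      vertex 3.9 25.4 0.0
      vertex 0.0 25.4 22.3
      vertex 3.9 25.4 22.3
    endloop
  endfacet
  facet normal -1.0000 0.0000 0.0000
    outer loop
      vertex 0.0 25.4 0.0
      vertex 0.0 0.0 0.0
      vertex 0.0 0.0 22.3
    endloop
  endfacet
  facet normal -1.0000 0.0000 0.0000
    outer loop
      vertex 0.0 25.4 0.0
      vertex 0.0 0.0 22.3
      vertex 0.0 25.4 22.3
    endloop
  endfacet
endsolid part

The G0 Z moves step by Δz≈4.5 mm. Every layer's G1 loop is the same polygon, so the solid is a straight extrusion of it from z=0 to z≈22.3. Closing with flat bottom and top caps and triangulating gives 20 facets — an L-shaped prism: outer 15.1 × 25.4 mm, arm thicknesses ≈ 4.3 mm (horizontal) and 3.9 mm (vertical), extruded 22.3 mm in z.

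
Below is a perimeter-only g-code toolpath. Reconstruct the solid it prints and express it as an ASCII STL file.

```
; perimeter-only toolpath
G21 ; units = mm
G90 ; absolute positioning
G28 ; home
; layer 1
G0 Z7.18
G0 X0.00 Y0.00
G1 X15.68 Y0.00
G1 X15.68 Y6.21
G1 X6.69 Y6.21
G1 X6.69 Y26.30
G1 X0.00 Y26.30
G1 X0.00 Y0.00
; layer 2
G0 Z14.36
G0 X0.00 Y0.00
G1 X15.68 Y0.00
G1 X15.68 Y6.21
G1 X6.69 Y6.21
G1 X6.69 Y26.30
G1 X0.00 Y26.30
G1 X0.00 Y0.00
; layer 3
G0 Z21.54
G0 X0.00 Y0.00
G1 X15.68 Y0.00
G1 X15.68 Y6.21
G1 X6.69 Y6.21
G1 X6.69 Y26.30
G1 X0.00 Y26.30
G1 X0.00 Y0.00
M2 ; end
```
solid part
  facet normal 0.0000 0.0000 -1.0000
    outer loop
      vertex 15.68 6.21 0.00
      vertex 15.68 0.00 0.00
      vertex 0.00 0.00 0.00
    endloop
  endfacet
  facet normal 0.0000 0.0000 -1.0000
    outer loop
      vertex 6.69 6.21 0.00
      vertex 15.68 6.21 0.00
      vertex 0.00 0.00 0.00
    endloop
  endfacet
  facet normal 0.0000 0.0000 -1.0000
    outer loop
      vertex 6.69 26.30 0.00
      vertex 6.69 6.21 0.00
      vertex 0.00 0.00 0.00
    endloop
  endfacet
  facet normal 0.0000 0.0000 -1.0000
    outer loop
      vertex 0.00 26.30 0.00
      vertex 6.69 26.30 0.00
      vertex 0.00 0.00 0.00
    endloop
  endfacet
  facet normal 0.0000 0.0000 1.0000
    outer loop
      vertex 0.00 0.00 21.54
      vertex 15.68 0.00 21.54
      vertex 15.68 6.21 21.54
    endloop
  endfacet
  facet normal 0.0000 0.0000 1.0000
    outer loop
      vertex 0.00 0.00 21.54
      vertex 15.68 6.21 21.54
      vertex 6.69 6.21 21.54
    endloop
  endfacet
  facet normal 0.0000 0.0000 1.0000
    outer loop
      vertex 0.00 0.00 21.54
      vertex 6.69 6.21 21.54
      vertex 6.69 26.30 21.54
    endloop
  endfacet
  facet normal 0.0000 0.0000 1.0000
    outer loop
      vertex 0.00 0.00 21.54
      vertex 6.69 26.30 21.54
      vertex 0.00 26.30 21.54
    endloop
  endfacet
  facet normal 0.0000 -1.0000 0.0000
    outer loop
      vertex 0.00 0.00 0.00
      vertex 15.68 0.00 0.00
      vertex 15.68 0.00 21.54
    endloop
  endfacet
  facet normal 0.0000 -1.0000 0.0000
    outer loop
      vertex 0.00 0.00 0.00
      vertex 15.68 0.00 21.54
      vertex 0.00 0.00 21.54
    endloop
  endfacet
  facet normal 1.0000 0.0000 0.0000
    outer loop
      vertex 15.68 0.00 0.00
      vertex 15.68 6.21 0.00
      vertex 15.68 6.21 21.54
    endloop
  endfacet
  facet normal 1.0000 0.0000 0.0000
    outer loop
      vertex 15.68 0.00 0.00
      vertex 15.68 6.21 21.54
      vertex 15.68 0.00 21.54
    endloop
  endfacet
  facet normal 0.0000 1.0000 0.0000
    outer loop
      vertex 15.68 6.21 0.00
      vertex 6.69 6.21 0.00
      vertex 6.69 6.21 21.54
    endloop
  endfacet
  facet normal 0.0000 1.0000 0.0000
    outer loop
      vertex 15.68 6.21 0.00
      vertex 6.69 6.21 21.54
      vertex 15.68 6.21 21.54
    endloop
  endfacet
  facet normal 1.0000 0.0000 0.0000
    outer loop
      vertex 6.69 6.21 0.00
      vertex 6.69 26.30 0.00
      vertex 6.69 26.30 21.54
    endloop
  endfacet
  facet normal 1.0000 0.0000 0.0000
    outer loop
      vertex 6.69 6.21 0.00
      vertex 6.69 26.30 21.54
      vertex 6.69 6.21 21.54
    endloop
  endfacet
  facet normal 0.0000 1.0000 0.0000
    outer loop
      vertex 6.69 26.30 0.00
      vertex 0.00 26.30 0.00
      vertex 0.00 26.30 21.54
    endloop
  endfacet
  facet normal 0.0000 1.0000 0.0000
    outer loop
      vertex 6.69 26.30 0.00
      vertex 0.00 26.30 21.54
      vertex 6.69 26.30 21.54
    endloop
  endfacet
  facet normal -1.0000 0.0000 0.0000
    outer loop
      vertex 0.00 26.30 0.00
      vertex 0.00 0.00 0.00
      vertex 0.00 0.00 21.54
    endloop
  endfacet
  facet normal -1.0000 0.0000 0.0000
    outer loop
      vertex 0.00 26.30 0.00
      vertex 0.00 0.00 21.54
      vertex 0.00 26.30 21.54
    endloop
  endfacet
endsolid part

The G0 Z moves step by Δz≈7.18 mm. Every layer's G1 loop is the same polygon, so the solid is a straight extrusion of it from z=0 to z≈21.5. Closing with flat bottom and top caps and triangulating gives 20 facets — an L-shaped prism: outer 15.7 × 26.3 mm, arm thicknesses ≈ 6.21 mm (horizontal) and 6.69 mm (vertical), extruded 21.5 mm in z.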